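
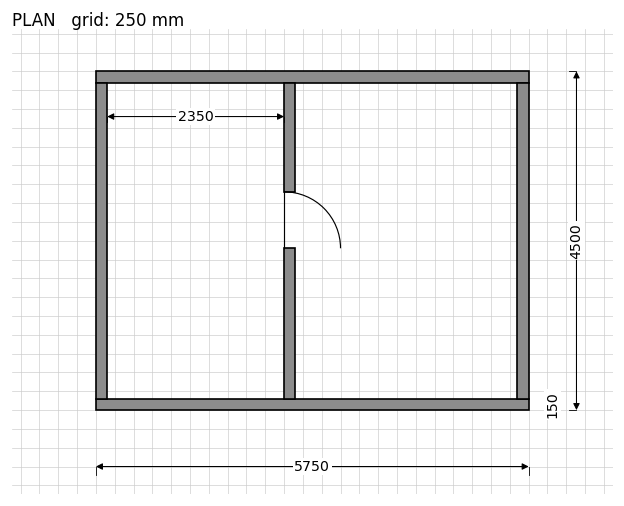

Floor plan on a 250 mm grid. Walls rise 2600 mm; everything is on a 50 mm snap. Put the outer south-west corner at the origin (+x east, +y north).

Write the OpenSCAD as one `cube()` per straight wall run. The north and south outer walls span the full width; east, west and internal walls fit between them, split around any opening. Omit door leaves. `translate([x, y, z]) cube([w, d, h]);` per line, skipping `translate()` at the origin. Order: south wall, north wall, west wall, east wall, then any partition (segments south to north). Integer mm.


cube([5750, 150, 2600]);
translate([0, 4350, 0]) cube([5750, 150, 2600]);
translate([0, 150, 0]) cube([150, 4200, 2600]);
translate([5600, 150, 0]) cube([150, 4200, 2600]);
translate([2500, 150, 0]) cube([150, 2000, 2600]);
translate([2500, 2900, 0]) cube([150, 1450, 2600]);


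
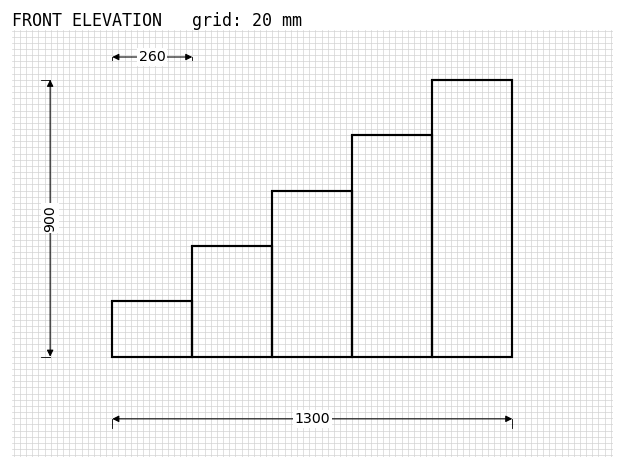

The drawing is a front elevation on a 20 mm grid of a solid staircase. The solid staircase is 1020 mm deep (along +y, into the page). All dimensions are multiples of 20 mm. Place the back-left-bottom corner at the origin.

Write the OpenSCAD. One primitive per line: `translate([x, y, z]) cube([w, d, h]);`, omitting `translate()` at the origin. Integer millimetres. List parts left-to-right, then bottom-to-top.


cube([260, 1020, 180]);
translate([260, 0, 0]) cube([260, 1020, 360]);
translate([520, 0, 0]) cube([260, 1020, 540]);
translate([780, 0, 0]) cube([260, 1020, 720]);
translate([1040, 0, 0]) cube([260, 1020, 900]);


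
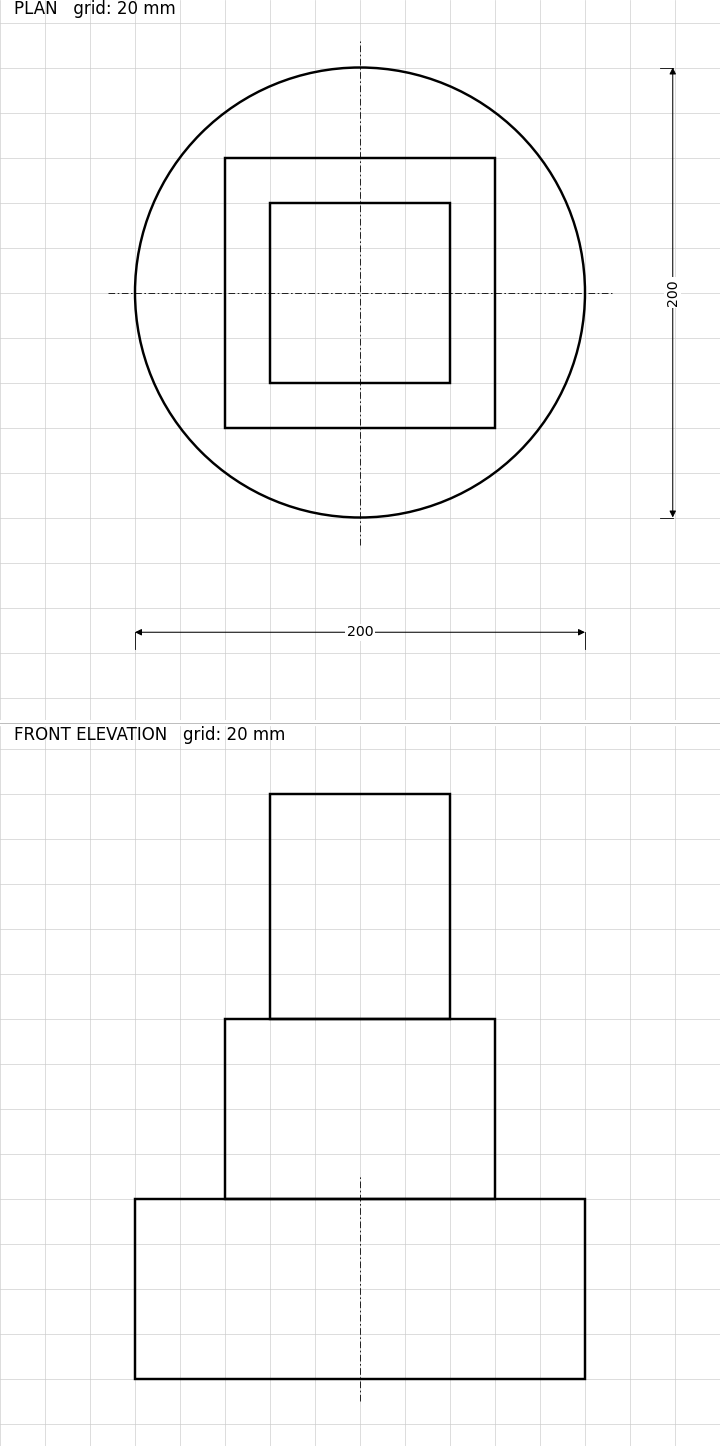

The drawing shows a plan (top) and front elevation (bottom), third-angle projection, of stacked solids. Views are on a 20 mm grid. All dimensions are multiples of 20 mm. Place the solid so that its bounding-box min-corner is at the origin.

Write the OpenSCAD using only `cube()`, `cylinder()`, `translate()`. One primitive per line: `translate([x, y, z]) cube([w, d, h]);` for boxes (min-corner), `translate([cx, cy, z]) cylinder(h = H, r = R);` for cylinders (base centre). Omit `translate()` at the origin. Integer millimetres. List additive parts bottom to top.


translate([100, 100, 0]) cylinder(h = 80, r = 100);
translate([40, 40, 80]) cube([120, 120, 80]);
translate([60, 60, 160]) cube([80, 80, 100]);


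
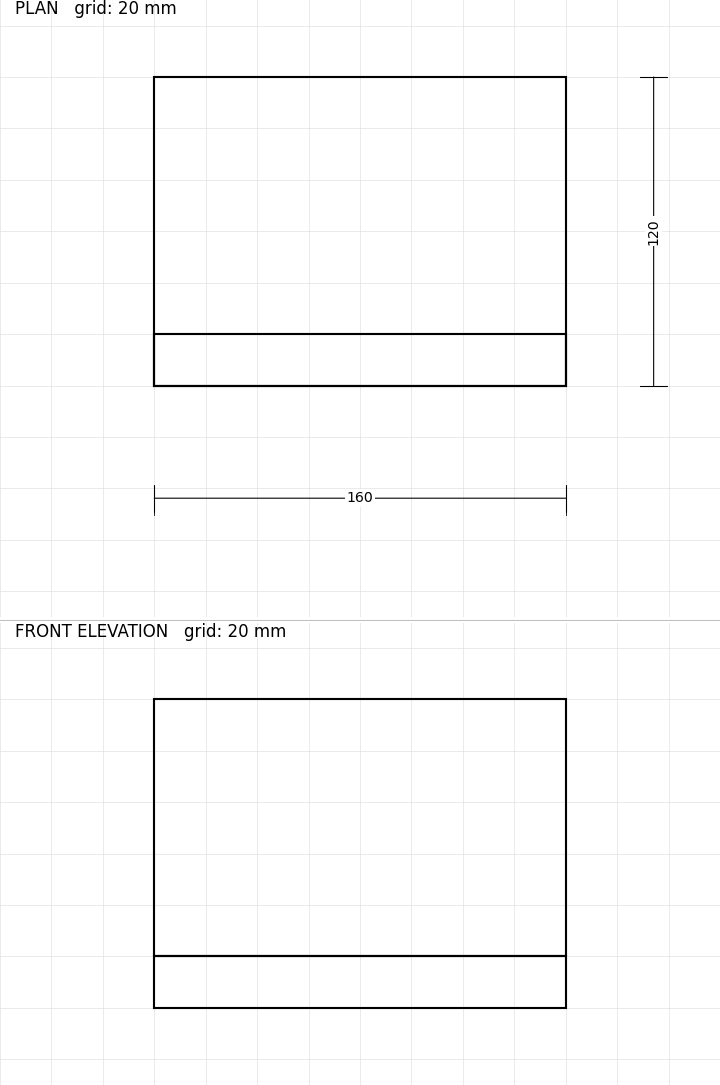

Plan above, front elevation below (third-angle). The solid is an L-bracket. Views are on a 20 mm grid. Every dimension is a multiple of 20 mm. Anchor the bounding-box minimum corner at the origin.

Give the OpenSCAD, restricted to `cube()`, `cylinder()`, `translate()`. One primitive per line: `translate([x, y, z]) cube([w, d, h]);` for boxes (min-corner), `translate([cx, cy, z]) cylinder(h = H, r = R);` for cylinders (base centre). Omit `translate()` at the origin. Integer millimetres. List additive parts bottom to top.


cube([160, 120, 20]);
translate([0, 0, 20]) cube([160, 20, 100]);


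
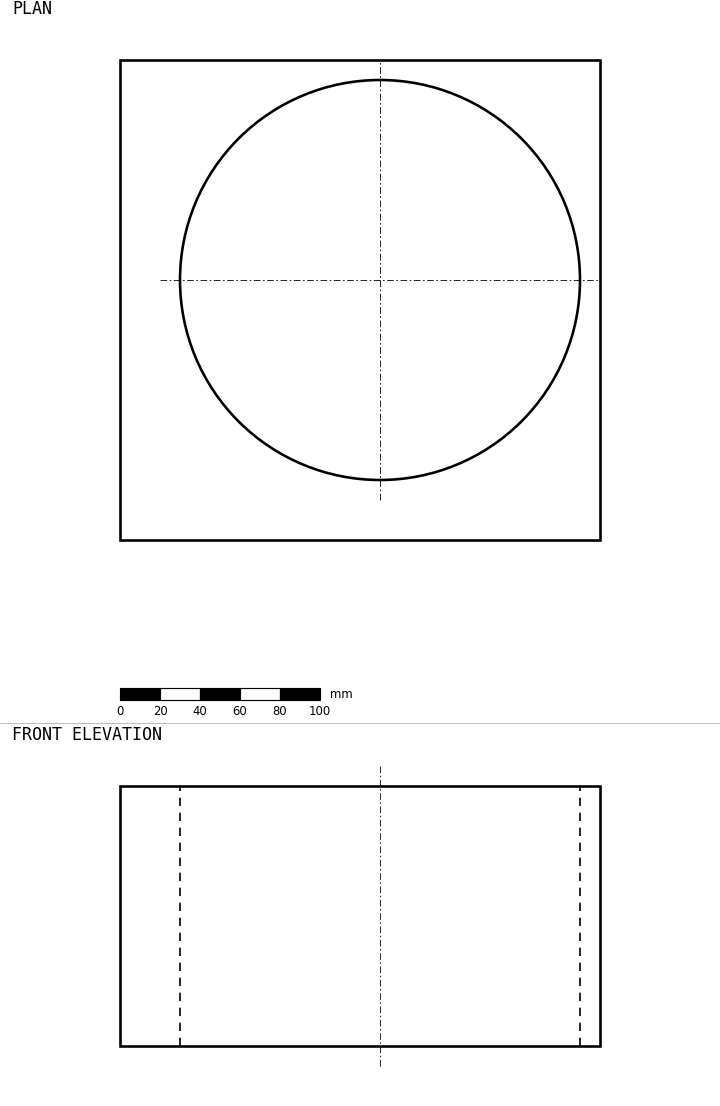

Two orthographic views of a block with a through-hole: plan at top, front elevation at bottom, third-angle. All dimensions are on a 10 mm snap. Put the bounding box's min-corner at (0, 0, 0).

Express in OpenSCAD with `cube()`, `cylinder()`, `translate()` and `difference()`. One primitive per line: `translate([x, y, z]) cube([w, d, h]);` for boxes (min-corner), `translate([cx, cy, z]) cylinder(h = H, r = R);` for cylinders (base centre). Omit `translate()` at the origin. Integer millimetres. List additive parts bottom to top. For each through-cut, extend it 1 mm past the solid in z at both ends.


difference() {
  cube([240, 240, 130]);
  translate([130, 130, -1]) cylinder(h = 132, r = 100);
}


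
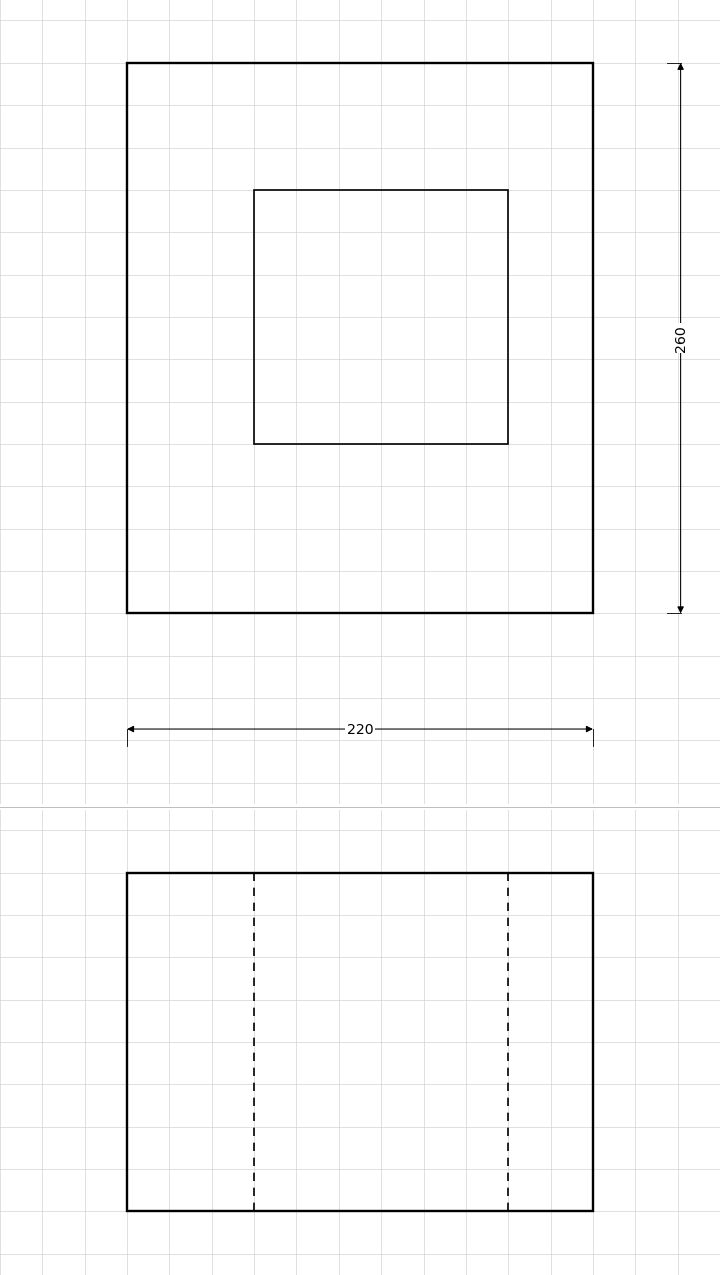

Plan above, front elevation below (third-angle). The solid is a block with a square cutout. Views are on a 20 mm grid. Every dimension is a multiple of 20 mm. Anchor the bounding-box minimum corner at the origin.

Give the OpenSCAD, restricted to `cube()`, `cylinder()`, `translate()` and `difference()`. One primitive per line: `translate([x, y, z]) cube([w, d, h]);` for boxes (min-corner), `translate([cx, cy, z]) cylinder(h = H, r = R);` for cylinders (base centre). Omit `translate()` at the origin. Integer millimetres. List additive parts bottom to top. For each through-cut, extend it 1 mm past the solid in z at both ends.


difference() {
  cube([220, 260, 160]);
  translate([60, 80, -1]) cube([120, 120, 162]);
}


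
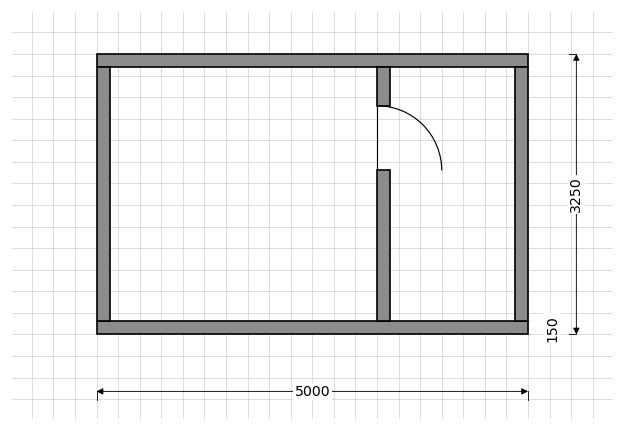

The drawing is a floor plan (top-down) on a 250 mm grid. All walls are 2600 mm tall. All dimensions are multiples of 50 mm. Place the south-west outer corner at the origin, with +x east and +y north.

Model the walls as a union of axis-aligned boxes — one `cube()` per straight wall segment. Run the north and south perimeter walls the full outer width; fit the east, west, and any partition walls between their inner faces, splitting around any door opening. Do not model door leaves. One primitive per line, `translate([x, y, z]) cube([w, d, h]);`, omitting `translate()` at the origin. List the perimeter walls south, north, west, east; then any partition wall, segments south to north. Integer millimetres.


cube([5000, 150, 2600]);
translate([0, 3100, 0]) cube([5000, 150, 2600]);
translate([0, 150, 0]) cube([150, 2950, 2600]);
translate([4850, 150, 0]) cube([150, 2950, 2600]);
translate([3250, 150, 0]) cube([150, 1750, 2600]);
translate([3250, 2650, 0]) cube([150, 450, 2600]);


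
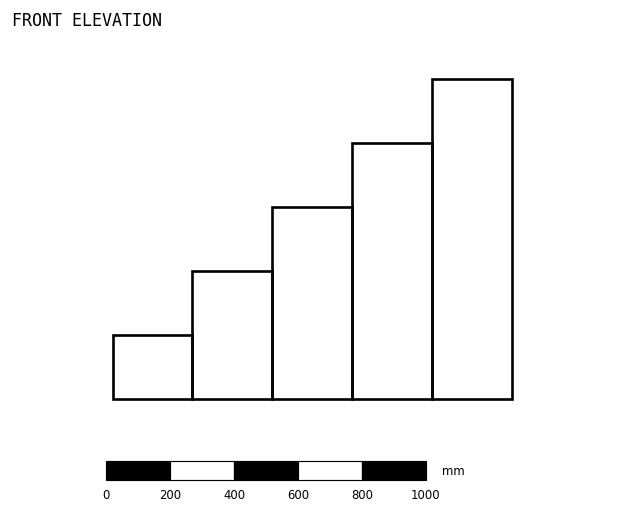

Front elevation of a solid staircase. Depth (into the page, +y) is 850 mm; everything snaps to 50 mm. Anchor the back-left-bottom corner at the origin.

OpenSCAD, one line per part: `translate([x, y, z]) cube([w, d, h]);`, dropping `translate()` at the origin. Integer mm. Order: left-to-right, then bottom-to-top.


cube([250, 850, 200]);
translate([250, 0, 0]) cube([250, 850, 400]);
translate([500, 0, 0]) cube([250, 850, 600]);
translate([750, 0, 0]) cube([250, 850, 800]);
translate([1000, 0, 0]) cube([250, 850, 1000]);


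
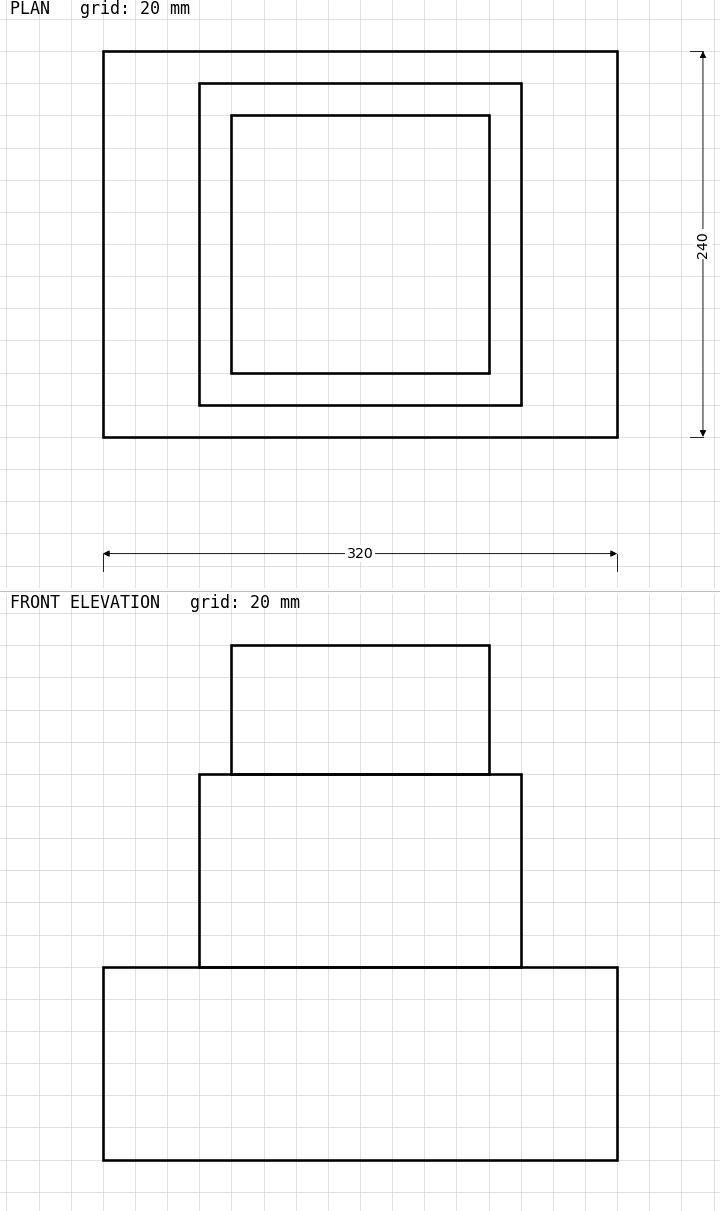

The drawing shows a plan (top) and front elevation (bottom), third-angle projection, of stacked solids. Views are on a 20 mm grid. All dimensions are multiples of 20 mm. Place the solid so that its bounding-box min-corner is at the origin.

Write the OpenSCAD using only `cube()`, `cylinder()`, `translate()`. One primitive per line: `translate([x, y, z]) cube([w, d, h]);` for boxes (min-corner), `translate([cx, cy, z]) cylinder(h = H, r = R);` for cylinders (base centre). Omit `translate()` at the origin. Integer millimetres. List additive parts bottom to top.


cube([320, 240, 120]);
translate([60, 20, 120]) cube([200, 200, 120]);
translate([80, 40, 240]) cube([160, 160, 80]);


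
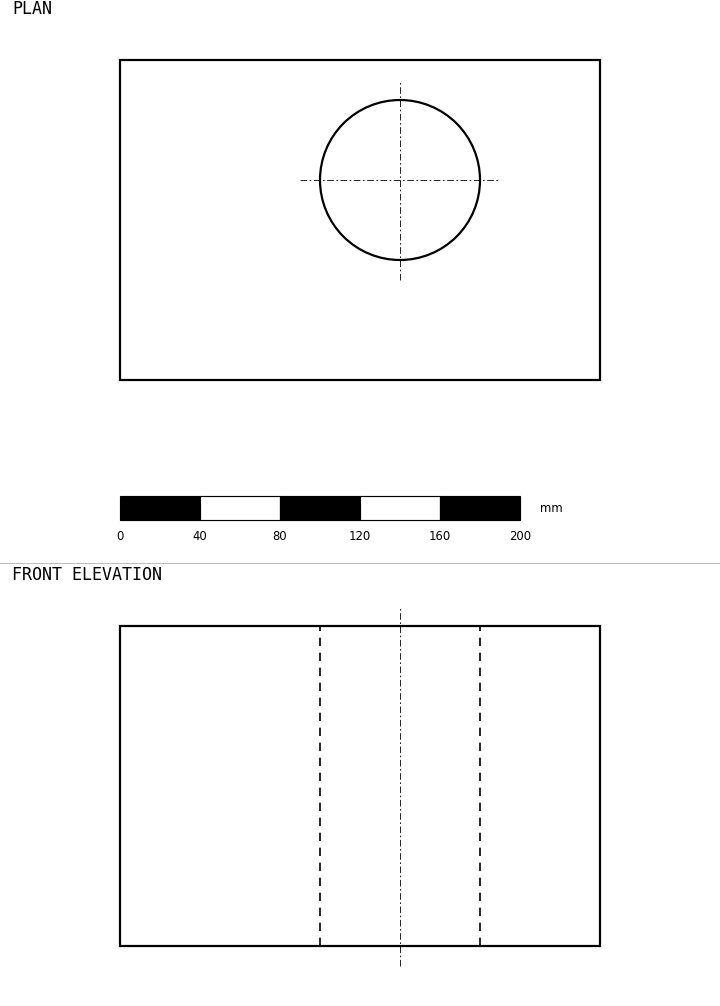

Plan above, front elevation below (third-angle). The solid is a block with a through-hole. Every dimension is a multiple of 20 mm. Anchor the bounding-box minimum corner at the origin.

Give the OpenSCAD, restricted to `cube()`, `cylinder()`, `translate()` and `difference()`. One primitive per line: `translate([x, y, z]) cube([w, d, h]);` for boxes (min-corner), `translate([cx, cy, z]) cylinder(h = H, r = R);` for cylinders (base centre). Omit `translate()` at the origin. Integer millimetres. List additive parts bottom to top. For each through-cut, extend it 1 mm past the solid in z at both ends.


difference() {
  cube([240, 160, 160]);
  translate([140, 100, -1]) cylinder(h = 162, r = 40);
}


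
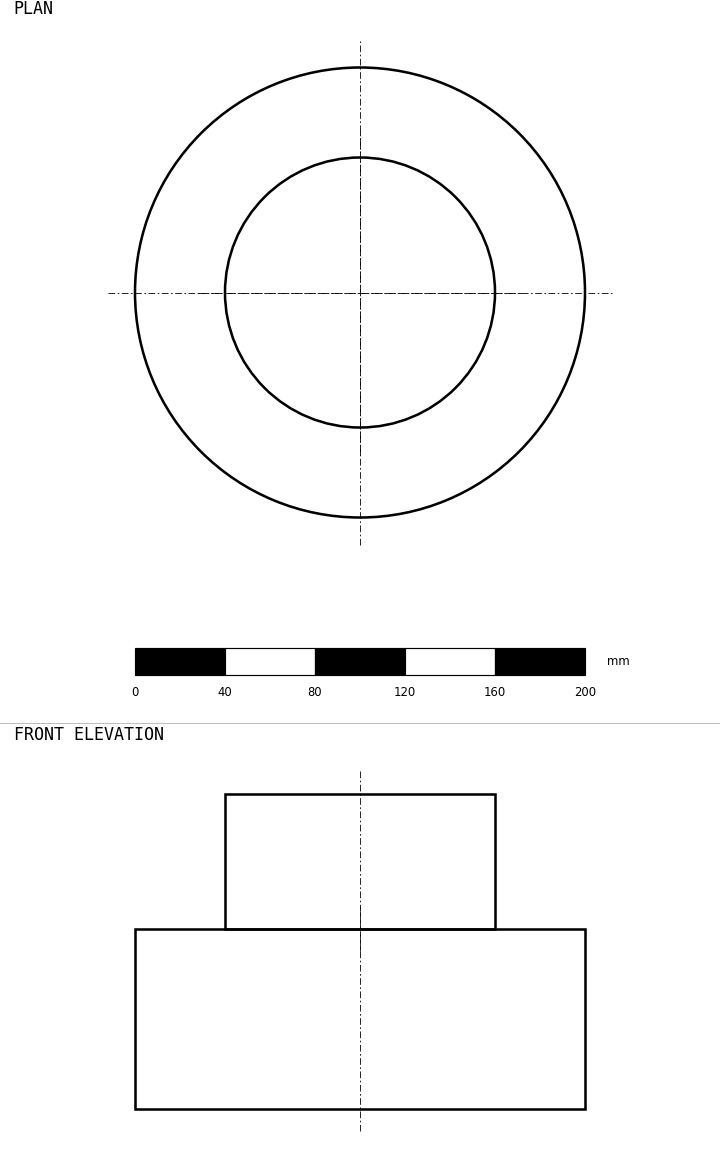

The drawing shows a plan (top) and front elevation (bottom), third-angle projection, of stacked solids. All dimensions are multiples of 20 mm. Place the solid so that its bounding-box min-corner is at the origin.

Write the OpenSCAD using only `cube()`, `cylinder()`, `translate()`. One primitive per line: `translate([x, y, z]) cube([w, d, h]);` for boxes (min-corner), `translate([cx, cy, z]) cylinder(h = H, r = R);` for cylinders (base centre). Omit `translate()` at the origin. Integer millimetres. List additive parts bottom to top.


translate([100, 100, 0]) cylinder(h = 80, r = 100);
translate([100, 100, 80]) cylinder(h = 60, r = 60);


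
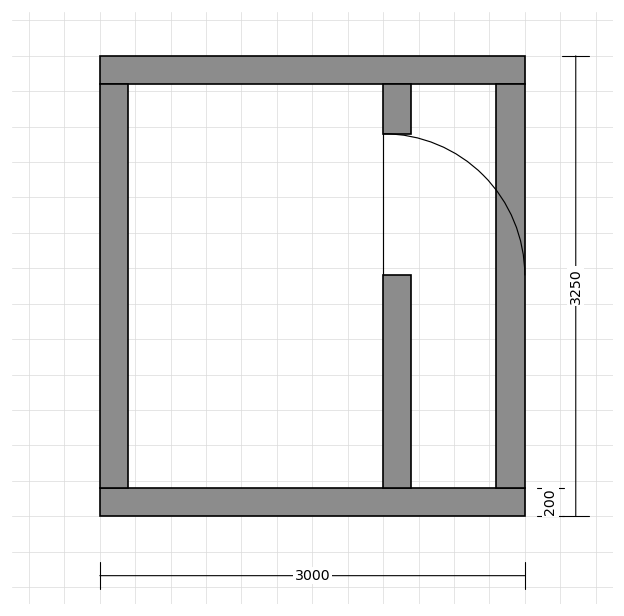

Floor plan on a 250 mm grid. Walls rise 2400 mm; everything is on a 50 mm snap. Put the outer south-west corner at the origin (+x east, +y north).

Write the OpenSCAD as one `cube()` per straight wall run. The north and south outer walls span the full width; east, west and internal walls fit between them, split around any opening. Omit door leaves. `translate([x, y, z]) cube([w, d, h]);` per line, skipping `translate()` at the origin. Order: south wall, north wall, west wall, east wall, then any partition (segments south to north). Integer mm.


cube([3000, 200, 2400]);
translate([0, 3050, 0]) cube([3000, 200, 2400]);
translate([0, 200, 0]) cube([200, 2850, 2400]);
translate([2800, 200, 0]) cube([200, 2850, 2400]);
translate([2000, 200, 0]) cube([200, 1500, 2400]);
translate([2000, 2700, 0]) cube([200, 350, 2400]);


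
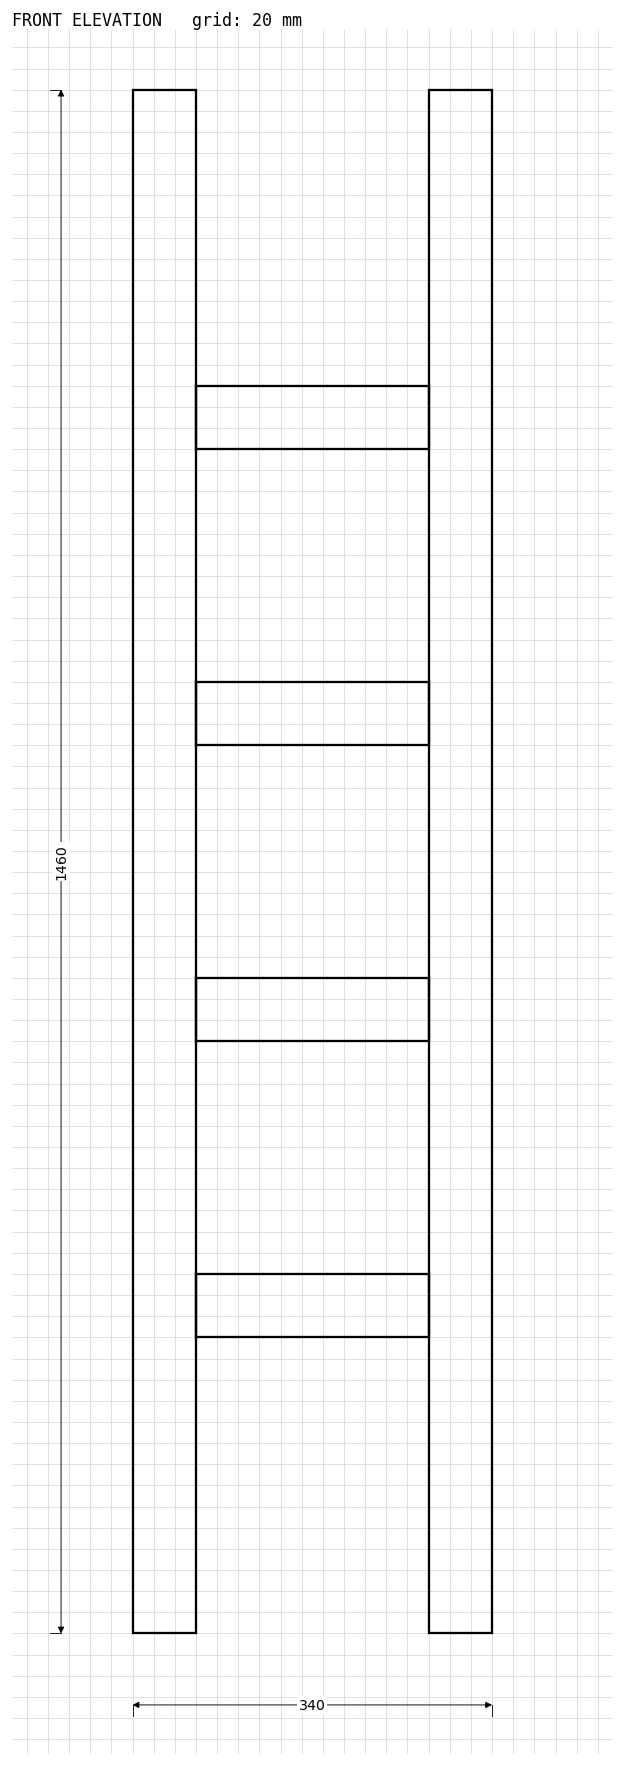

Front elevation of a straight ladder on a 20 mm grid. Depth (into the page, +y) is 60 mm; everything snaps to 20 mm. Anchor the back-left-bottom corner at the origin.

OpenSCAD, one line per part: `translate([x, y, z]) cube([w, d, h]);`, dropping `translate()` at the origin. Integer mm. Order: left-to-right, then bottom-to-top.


cube([60, 60, 1460]);
translate([60, 0, 280]) cube([220, 60, 60]);
translate([60, 0, 560]) cube([220, 60, 60]);
translate([60, 0, 840]) cube([220, 60, 60]);
translate([60, 0, 1120]) cube([220, 60, 60]);
translate([280, 0, 0]) cube([60, 60, 1460]);


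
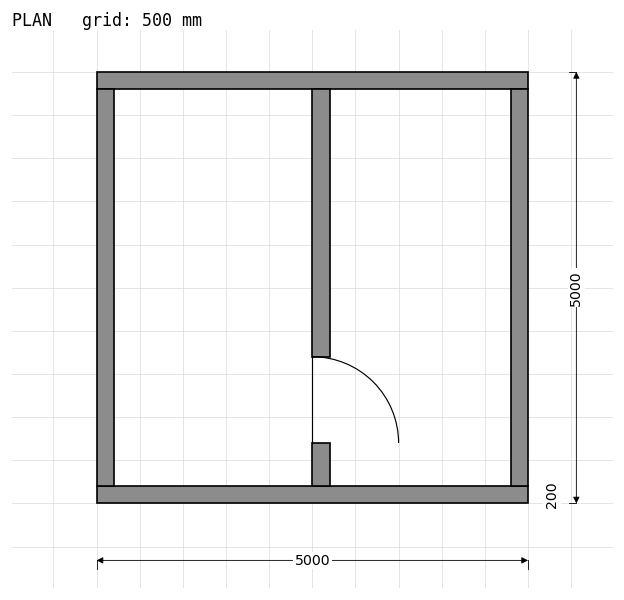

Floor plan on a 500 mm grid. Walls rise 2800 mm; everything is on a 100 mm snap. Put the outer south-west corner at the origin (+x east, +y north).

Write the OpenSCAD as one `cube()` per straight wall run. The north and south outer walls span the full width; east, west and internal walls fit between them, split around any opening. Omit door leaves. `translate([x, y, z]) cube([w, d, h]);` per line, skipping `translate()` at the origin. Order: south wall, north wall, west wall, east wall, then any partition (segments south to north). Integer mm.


cube([5000, 200, 2800]);
translate([0, 4800, 0]) cube([5000, 200, 2800]);
translate([0, 200, 0]) cube([200, 4600, 2800]);
translate([4800, 200, 0]) cube([200, 4600, 2800]);
translate([2500, 200, 0]) cube([200, 500, 2800]);
translate([2500, 1700, 0]) cube([200, 3100, 2800]);


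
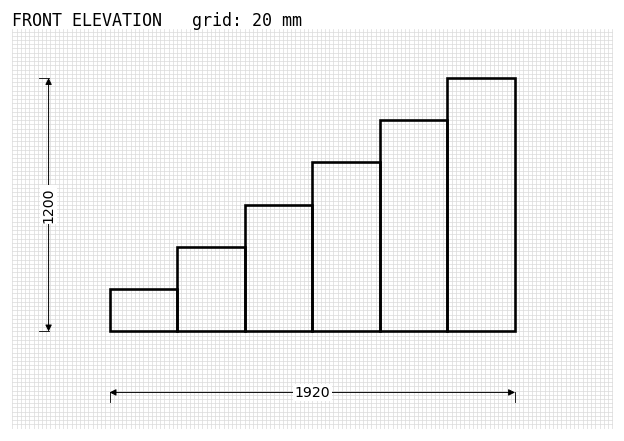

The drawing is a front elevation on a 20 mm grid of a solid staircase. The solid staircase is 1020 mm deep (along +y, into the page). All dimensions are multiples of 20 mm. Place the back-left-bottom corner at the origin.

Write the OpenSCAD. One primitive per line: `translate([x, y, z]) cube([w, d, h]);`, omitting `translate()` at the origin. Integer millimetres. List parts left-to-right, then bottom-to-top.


cube([320, 1020, 200]);
translate([320, 0, 0]) cube([320, 1020, 400]);
translate([640, 0, 0]) cube([320, 1020, 600]);
translate([960, 0, 0]) cube([320, 1020, 800]);
translate([1280, 0, 0]) cube([320, 1020, 1000]);
translate([1600, 0, 0]) cube([320, 1020, 1200]);


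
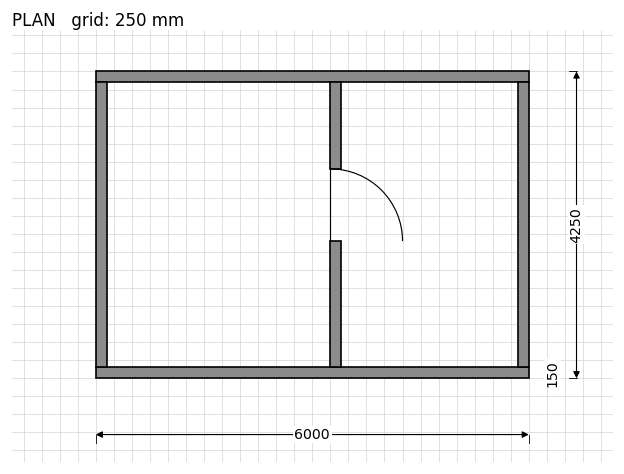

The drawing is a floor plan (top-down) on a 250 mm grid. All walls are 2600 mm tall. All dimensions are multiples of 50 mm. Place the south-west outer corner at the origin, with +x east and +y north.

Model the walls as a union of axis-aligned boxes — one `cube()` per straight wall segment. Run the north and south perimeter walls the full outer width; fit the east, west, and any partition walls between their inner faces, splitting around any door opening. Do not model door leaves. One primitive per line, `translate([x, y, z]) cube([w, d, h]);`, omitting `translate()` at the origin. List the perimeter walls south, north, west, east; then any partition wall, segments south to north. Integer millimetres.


cube([6000, 150, 2600]);
translate([0, 4100, 0]) cube([6000, 150, 2600]);
translate([0, 150, 0]) cube([150, 3950, 2600]);
translate([5850, 150, 0]) cube([150, 3950, 2600]);
translate([3250, 150, 0]) cube([150, 1750, 2600]);
translate([3250, 2900, 0]) cube([150, 1200, 2600]);


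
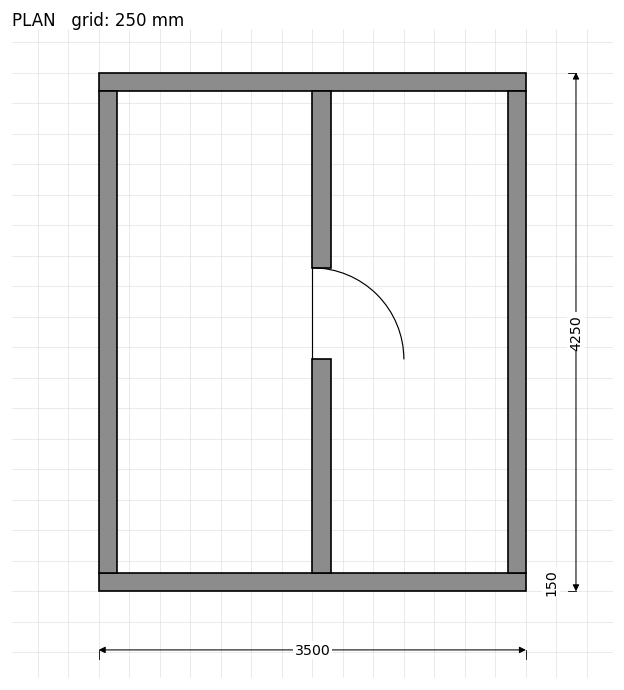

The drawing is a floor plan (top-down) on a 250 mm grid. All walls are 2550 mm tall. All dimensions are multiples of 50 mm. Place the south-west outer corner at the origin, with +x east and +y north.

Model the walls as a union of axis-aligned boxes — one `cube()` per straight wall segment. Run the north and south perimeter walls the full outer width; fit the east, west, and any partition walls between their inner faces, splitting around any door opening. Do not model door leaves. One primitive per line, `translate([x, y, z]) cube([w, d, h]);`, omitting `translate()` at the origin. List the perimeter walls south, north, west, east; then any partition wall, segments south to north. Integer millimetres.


cube([3500, 150, 2550]);
translate([0, 4100, 0]) cube([3500, 150, 2550]);
translate([0, 150, 0]) cube([150, 3950, 2550]);
translate([3350, 150, 0]) cube([150, 3950, 2550]);
translate([1750, 150, 0]) cube([150, 1750, 2550]);
translate([1750, 2650, 0]) cube([150, 1450, 2550]);


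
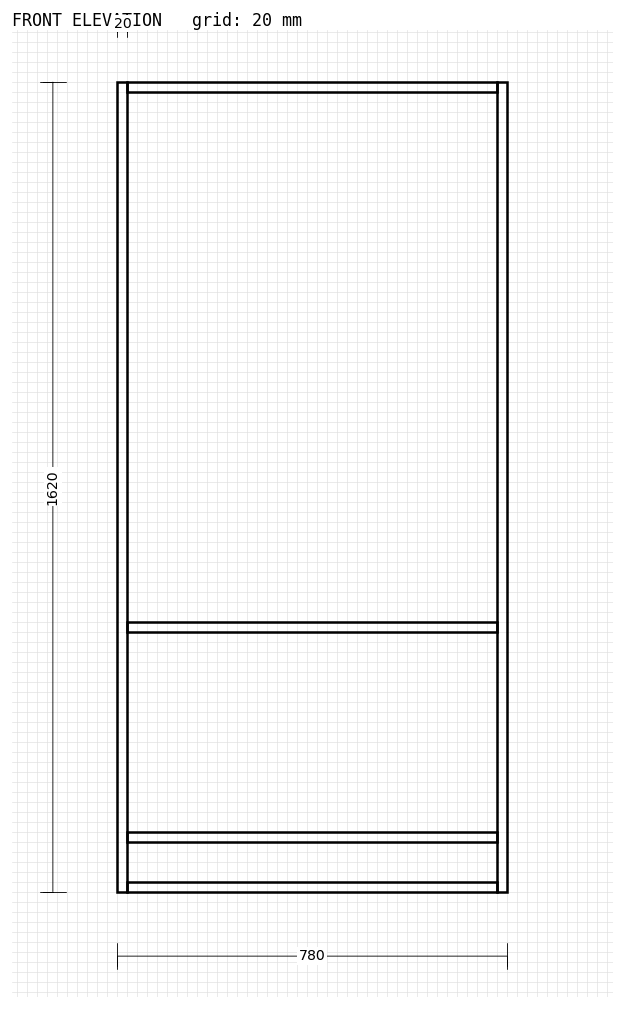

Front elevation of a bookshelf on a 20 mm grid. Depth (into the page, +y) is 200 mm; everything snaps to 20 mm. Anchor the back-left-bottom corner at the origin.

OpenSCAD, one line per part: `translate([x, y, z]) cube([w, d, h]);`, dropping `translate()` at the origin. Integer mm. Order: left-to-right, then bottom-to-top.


cube([20, 200, 1620]);
translate([20, 0, 0]) cube([740, 200, 20]);
translate([20, 0, 100]) cube([740, 200, 20]);
translate([20, 0, 520]) cube([740, 200, 20]);
translate([20, 0, 1600]) cube([740, 200, 20]);
translate([760, 0, 0]) cube([20, 200, 1620]);


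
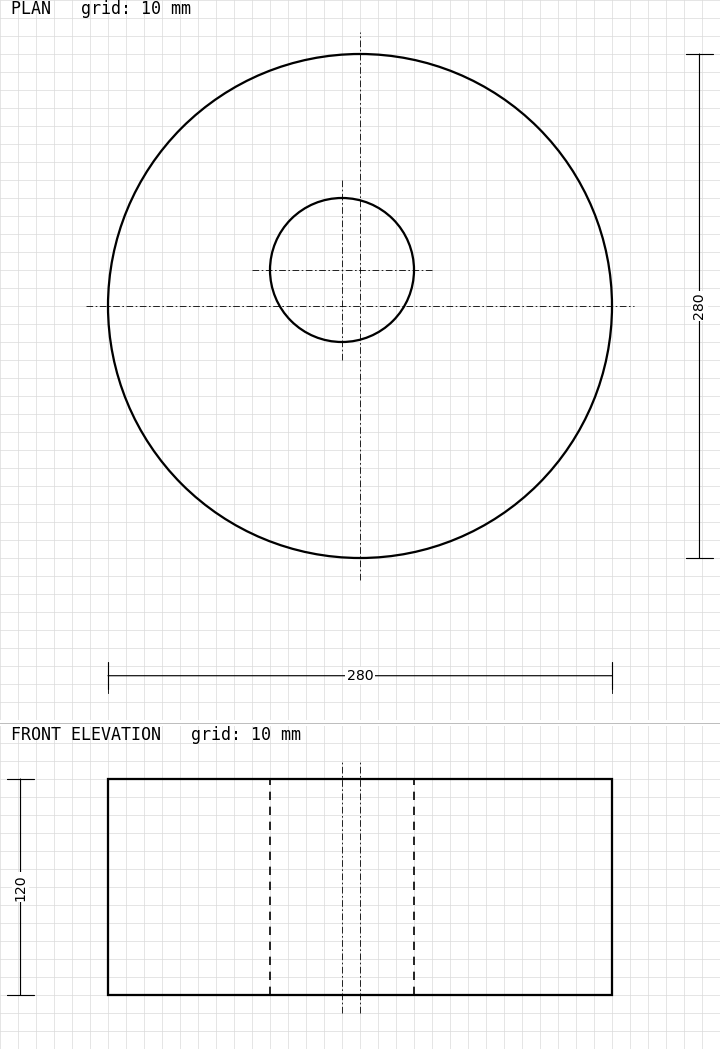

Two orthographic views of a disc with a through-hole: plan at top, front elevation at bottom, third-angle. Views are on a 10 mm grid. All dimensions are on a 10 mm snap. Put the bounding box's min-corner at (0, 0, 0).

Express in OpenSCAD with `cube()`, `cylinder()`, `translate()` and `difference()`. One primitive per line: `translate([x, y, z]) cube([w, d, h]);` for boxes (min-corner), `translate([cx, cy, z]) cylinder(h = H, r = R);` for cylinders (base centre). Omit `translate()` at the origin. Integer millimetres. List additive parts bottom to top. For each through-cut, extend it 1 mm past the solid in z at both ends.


difference() {
  translate([140, 140, 0]) cylinder(h = 120, r = 140);
  translate([130, 160, -1]) cylinder(h = 122, r = 40);
}


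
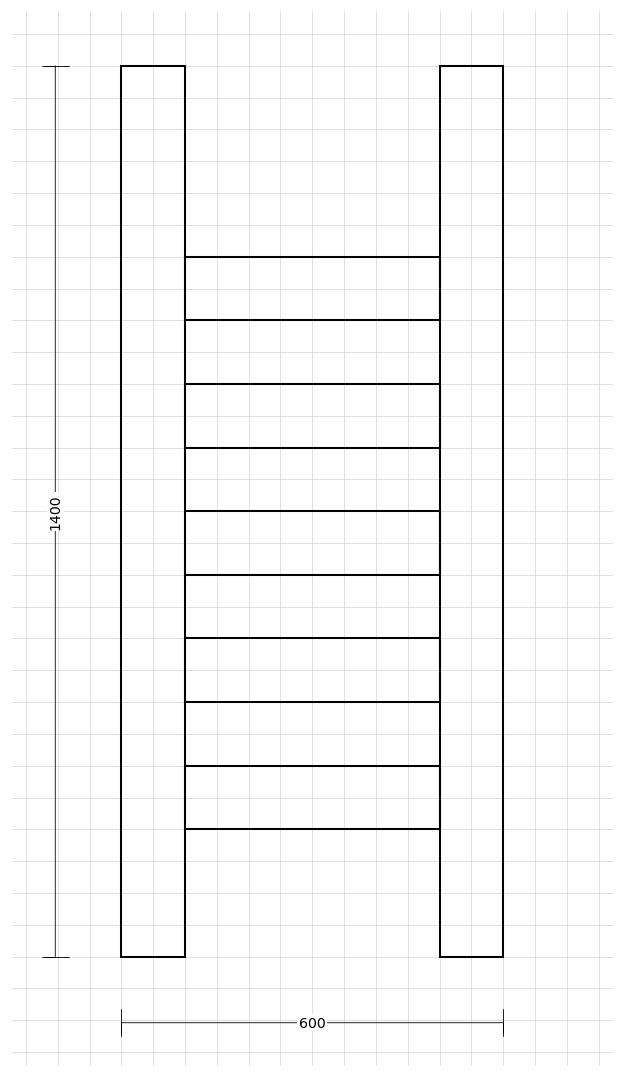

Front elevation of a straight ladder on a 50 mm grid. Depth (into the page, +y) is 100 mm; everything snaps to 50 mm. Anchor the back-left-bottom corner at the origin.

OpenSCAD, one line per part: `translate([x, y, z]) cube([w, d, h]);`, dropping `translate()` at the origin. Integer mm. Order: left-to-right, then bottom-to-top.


cube([100, 100, 1400]);
translate([100, 0, 200]) cube([400, 100, 100]);
translate([100, 0, 400]) cube([400, 100, 100]);
translate([100, 0, 600]) cube([400, 100, 100]);
translate([100, 0, 800]) cube([400, 100, 100]);
translate([100, 0, 1000]) cube([400, 100, 100]);
translate([500, 0, 0]) cube([100, 100, 1400]);


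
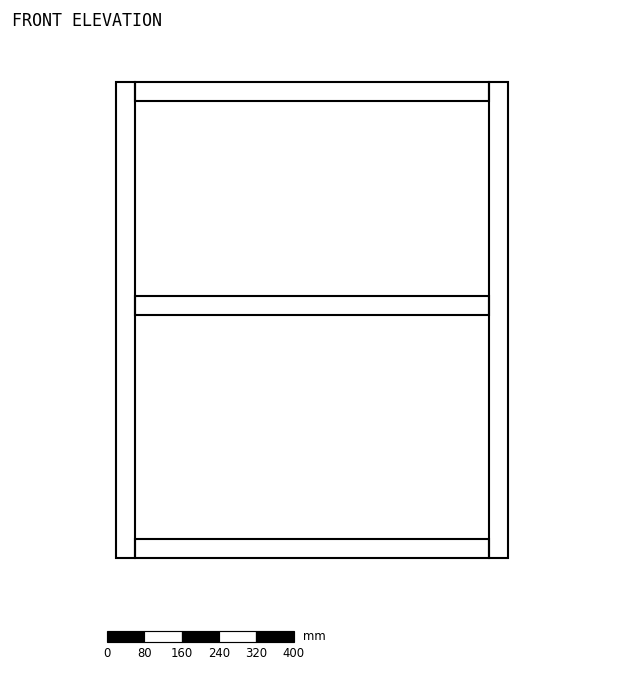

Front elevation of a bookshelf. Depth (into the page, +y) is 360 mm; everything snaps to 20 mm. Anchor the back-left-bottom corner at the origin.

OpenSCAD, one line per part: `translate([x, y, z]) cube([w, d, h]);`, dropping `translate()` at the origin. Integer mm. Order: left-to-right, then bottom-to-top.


cube([40, 360, 1020]);
translate([40, 0, 0]) cube([760, 360, 40]);
translate([40, 0, 520]) cube([760, 360, 40]);
translate([40, 0, 980]) cube([760, 360, 40]);
translate([800, 0, 0]) cube([40, 360, 1020]);


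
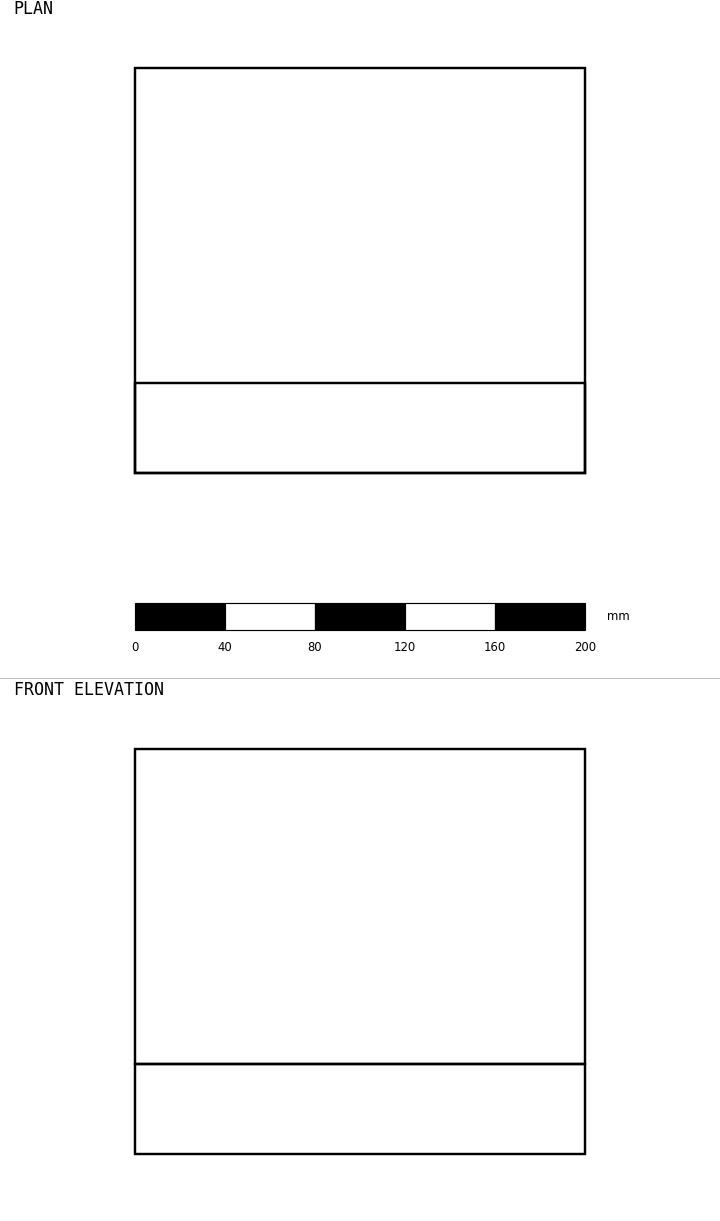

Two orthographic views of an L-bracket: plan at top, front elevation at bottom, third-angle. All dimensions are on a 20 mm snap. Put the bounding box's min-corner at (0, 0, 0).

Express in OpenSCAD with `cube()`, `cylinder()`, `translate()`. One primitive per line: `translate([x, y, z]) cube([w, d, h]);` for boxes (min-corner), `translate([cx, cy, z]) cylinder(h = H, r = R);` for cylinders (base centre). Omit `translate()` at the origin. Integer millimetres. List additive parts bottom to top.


cube([200, 180, 40]);
translate([0, 0, 40]) cube([200, 40, 140]);


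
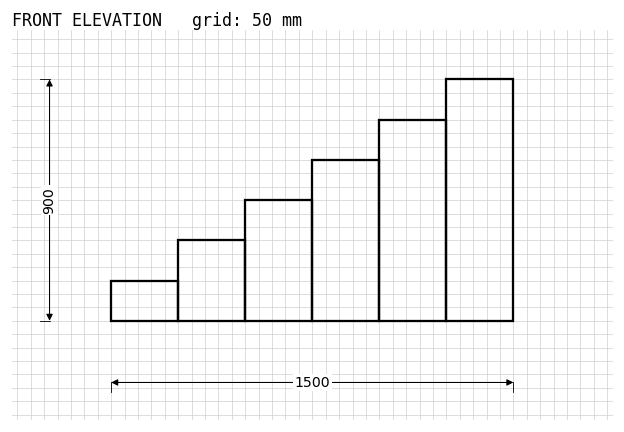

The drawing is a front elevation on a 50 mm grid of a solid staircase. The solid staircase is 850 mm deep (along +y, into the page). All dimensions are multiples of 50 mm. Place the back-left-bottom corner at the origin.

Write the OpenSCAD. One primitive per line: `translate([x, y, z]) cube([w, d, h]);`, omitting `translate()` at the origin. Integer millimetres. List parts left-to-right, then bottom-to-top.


cube([250, 850, 150]);
translate([250, 0, 0]) cube([250, 850, 300]);
translate([500, 0, 0]) cube([250, 850, 450]);
translate([750, 0, 0]) cube([250, 850, 600]);
translate([1000, 0, 0]) cube([250, 850, 750]);
translate([1250, 0, 0]) cube([250, 850, 900]);


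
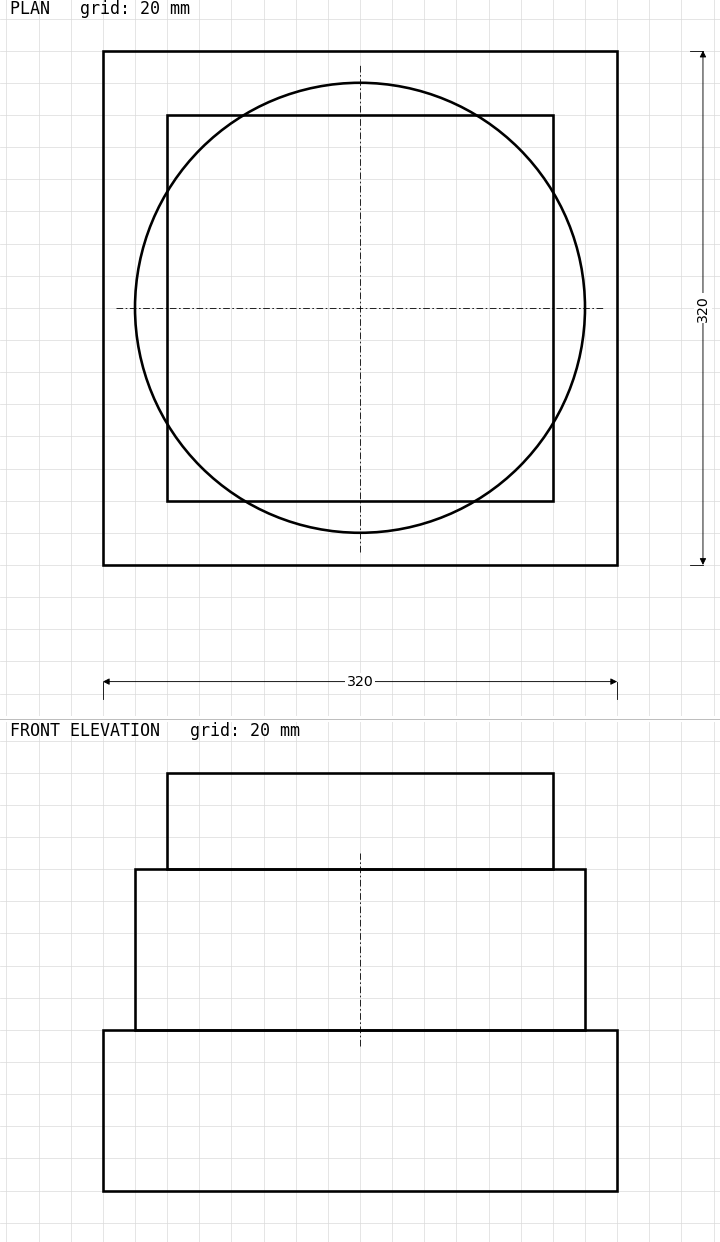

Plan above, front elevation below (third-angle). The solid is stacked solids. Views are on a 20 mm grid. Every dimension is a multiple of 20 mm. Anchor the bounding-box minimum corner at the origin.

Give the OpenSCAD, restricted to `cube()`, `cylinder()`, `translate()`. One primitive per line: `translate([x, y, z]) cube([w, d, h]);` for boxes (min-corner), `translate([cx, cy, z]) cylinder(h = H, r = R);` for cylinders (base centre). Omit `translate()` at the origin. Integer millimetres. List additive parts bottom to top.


cube([320, 320, 100]);
translate([160, 160, 100]) cylinder(h = 100, r = 140);
translate([40, 40, 200]) cube([240, 240, 60]);


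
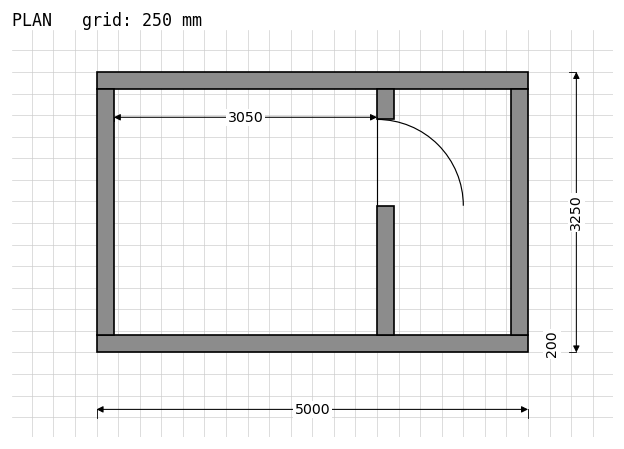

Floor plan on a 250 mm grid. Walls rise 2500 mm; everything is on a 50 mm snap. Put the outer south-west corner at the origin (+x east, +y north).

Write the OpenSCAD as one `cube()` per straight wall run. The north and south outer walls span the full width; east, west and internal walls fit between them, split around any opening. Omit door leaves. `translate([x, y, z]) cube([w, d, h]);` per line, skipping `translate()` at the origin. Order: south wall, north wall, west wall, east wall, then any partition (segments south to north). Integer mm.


cube([5000, 200, 2500]);
translate([0, 3050, 0]) cube([5000, 200, 2500]);
translate([0, 200, 0]) cube([200, 2850, 2500]);
translate([4800, 200, 0]) cube([200, 2850, 2500]);
translate([3250, 200, 0]) cube([200, 1500, 2500]);
translate([3250, 2700, 0]) cube([200, 350, 2500]);


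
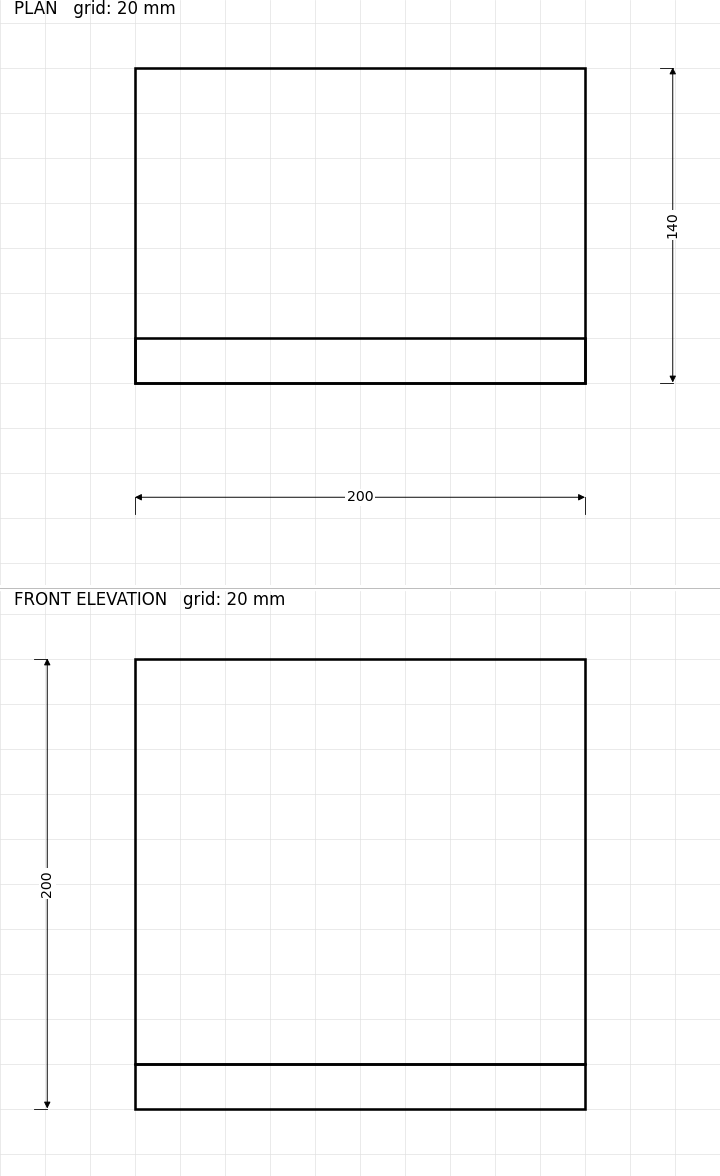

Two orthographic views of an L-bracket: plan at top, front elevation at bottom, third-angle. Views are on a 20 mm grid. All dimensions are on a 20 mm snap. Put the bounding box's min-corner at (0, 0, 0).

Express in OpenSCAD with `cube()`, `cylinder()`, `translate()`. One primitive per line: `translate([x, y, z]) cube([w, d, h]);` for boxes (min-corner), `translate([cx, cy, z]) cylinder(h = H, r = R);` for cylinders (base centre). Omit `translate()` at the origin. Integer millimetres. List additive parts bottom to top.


cube([200, 140, 20]);
translate([0, 0, 20]) cube([200, 20, 180]);


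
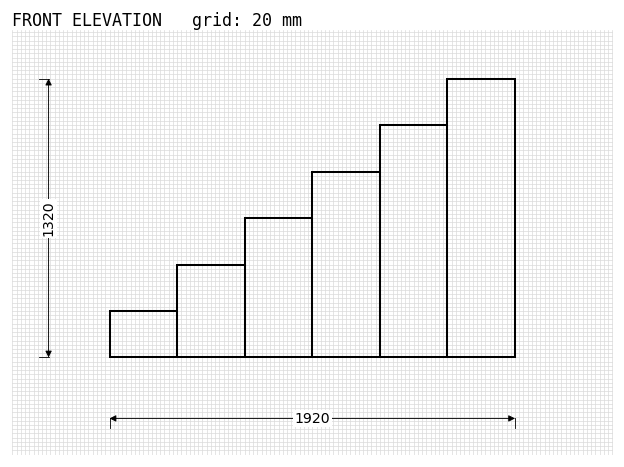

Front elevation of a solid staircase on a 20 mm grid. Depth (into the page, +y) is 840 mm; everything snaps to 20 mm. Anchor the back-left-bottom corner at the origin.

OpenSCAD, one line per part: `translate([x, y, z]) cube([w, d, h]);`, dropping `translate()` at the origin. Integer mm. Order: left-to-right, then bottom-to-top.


cube([320, 840, 220]);
translate([320, 0, 0]) cube([320, 840, 440]);
translate([640, 0, 0]) cube([320, 840, 660]);
translate([960, 0, 0]) cube([320, 840, 880]);
translate([1280, 0, 0]) cube([320, 840, 1100]);
translate([1600, 0, 0]) cube([320, 840, 1320]);


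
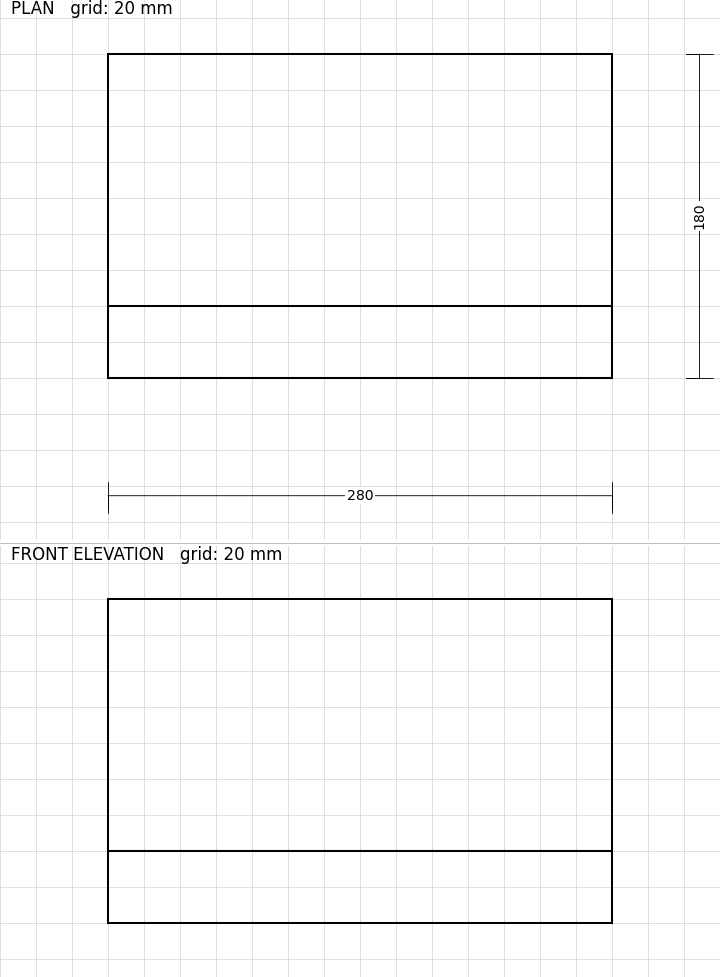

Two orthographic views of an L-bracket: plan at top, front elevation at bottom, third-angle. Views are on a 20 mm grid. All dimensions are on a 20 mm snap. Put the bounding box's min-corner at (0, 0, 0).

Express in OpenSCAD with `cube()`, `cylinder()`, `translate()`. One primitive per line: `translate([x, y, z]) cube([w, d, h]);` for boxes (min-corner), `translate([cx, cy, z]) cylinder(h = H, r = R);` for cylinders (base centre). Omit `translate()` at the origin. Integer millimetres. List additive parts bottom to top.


cube([280, 180, 40]);
translate([0, 0, 40]) cube([280, 40, 140]);


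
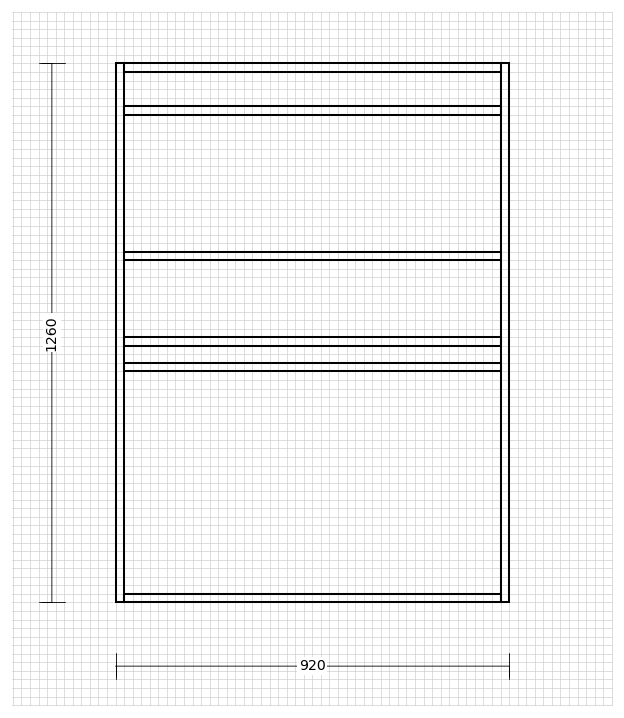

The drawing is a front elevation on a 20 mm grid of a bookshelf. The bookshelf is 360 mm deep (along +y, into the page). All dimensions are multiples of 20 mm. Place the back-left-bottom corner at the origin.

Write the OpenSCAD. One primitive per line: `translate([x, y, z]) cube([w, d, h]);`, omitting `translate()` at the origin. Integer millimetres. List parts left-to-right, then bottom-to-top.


cube([20, 360, 1260]);
translate([20, 0, 0]) cube([880, 360, 20]);
translate([20, 0, 540]) cube([880, 360, 20]);
translate([20, 0, 600]) cube([880, 360, 20]);
translate([20, 0, 800]) cube([880, 360, 20]);
translate([20, 0, 1140]) cube([880, 360, 20]);
translate([20, 0, 1240]) cube([880, 360, 20]);
translate([900, 0, 0]) cube([20, 360, 1260]);


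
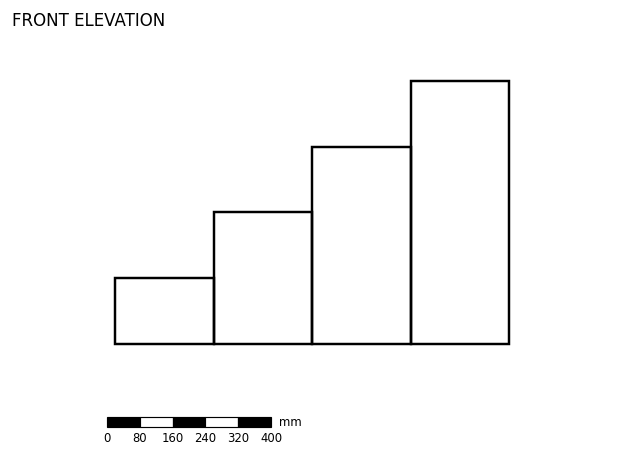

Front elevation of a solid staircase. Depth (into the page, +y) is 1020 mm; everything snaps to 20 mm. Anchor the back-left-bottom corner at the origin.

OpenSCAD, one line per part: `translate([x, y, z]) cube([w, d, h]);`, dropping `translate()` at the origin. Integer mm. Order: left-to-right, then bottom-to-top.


cube([240, 1020, 160]);
translate([240, 0, 0]) cube([240, 1020, 320]);
translate([480, 0, 0]) cube([240, 1020, 480]);
translate([720, 0, 0]) cube([240, 1020, 640]);


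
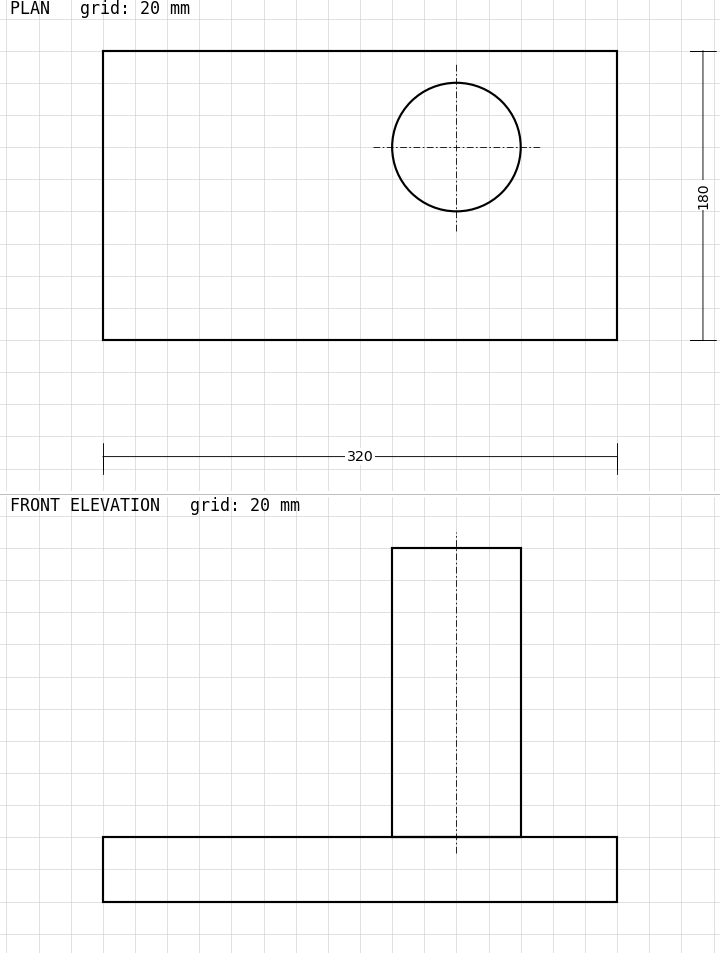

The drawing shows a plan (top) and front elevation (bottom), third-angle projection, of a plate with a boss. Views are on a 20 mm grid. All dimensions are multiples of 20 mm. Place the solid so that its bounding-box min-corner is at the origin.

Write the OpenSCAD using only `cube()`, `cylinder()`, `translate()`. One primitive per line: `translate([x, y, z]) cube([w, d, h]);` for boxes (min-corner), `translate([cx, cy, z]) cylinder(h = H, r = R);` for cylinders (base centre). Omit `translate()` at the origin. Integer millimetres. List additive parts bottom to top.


cube([320, 180, 40]);
translate([220, 120, 40]) cylinder(h = 180, r = 40);


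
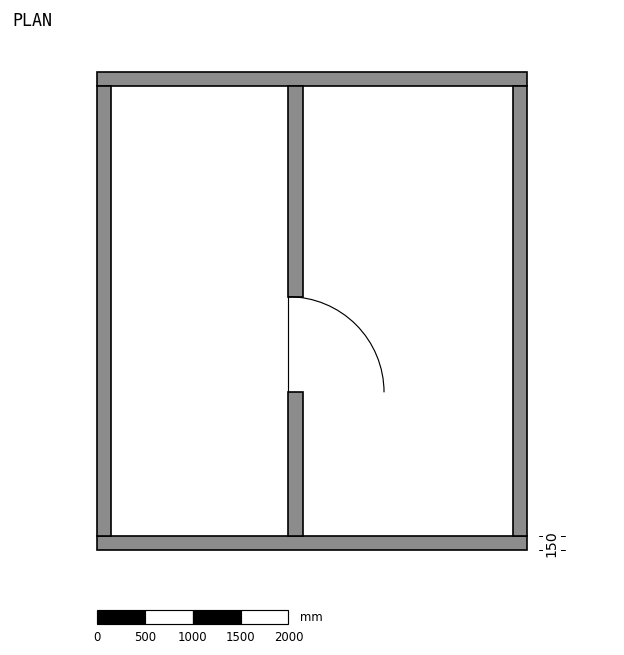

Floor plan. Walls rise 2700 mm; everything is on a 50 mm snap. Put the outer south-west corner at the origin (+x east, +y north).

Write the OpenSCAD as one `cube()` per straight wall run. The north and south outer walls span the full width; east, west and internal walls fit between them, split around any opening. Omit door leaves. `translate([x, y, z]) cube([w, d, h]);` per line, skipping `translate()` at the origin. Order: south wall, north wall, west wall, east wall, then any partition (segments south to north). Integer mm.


cube([4500, 150, 2700]);
translate([0, 4850, 0]) cube([4500, 150, 2700]);
translate([0, 150, 0]) cube([150, 4700, 2700]);
translate([4350, 150, 0]) cube([150, 4700, 2700]);
translate([2000, 150, 0]) cube([150, 1500, 2700]);
translate([2000, 2650, 0]) cube([150, 2200, 2700]);


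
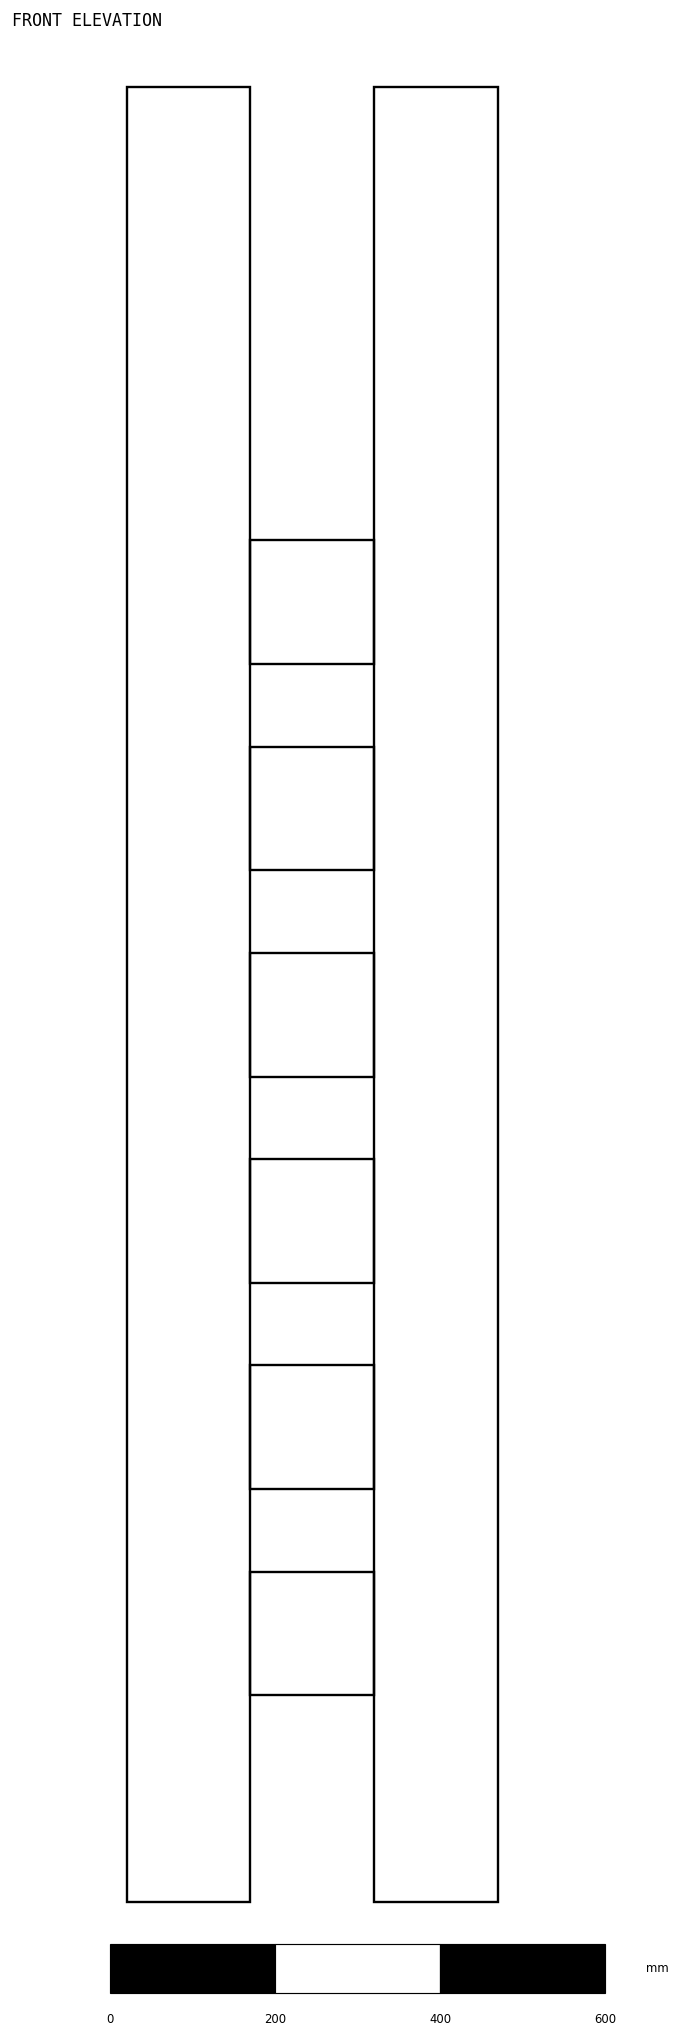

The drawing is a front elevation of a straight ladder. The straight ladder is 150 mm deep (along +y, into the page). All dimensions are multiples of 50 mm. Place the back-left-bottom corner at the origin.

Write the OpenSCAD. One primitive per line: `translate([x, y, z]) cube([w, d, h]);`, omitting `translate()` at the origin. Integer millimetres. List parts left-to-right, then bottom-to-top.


cube([150, 150, 2200]);
translate([150, 0, 250]) cube([150, 150, 150]);
translate([150, 0, 500]) cube([150, 150, 150]);
translate([150, 0, 750]) cube([150, 150, 150]);
translate([150, 0, 1000]) cube([150, 150, 150]);
translate([150, 0, 1250]) cube([150, 150, 150]);
translate([150, 0, 1500]) cube([150, 150, 150]);
translate([300, 0, 0]) cube([150, 150, 2200]);


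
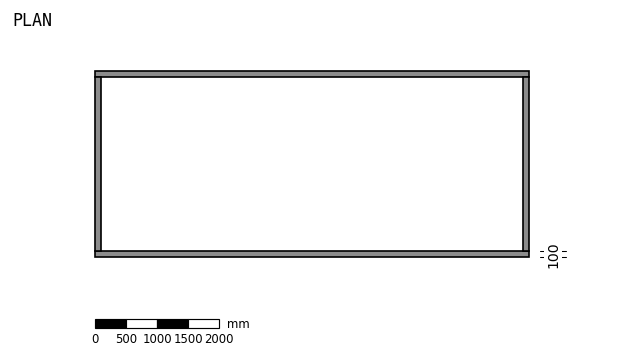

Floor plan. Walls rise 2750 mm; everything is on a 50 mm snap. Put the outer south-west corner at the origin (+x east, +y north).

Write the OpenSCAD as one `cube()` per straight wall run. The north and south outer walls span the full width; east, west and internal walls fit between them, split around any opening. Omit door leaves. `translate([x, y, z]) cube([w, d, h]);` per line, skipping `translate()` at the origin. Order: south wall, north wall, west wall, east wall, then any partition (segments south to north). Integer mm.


cube([7000, 100, 2750]);
translate([0, 2900, 0]) cube([7000, 100, 2750]);
translate([0, 100, 0]) cube([100, 2800, 2750]);
translate([6900, 100, 0]) cube([100, 2800, 2750]);


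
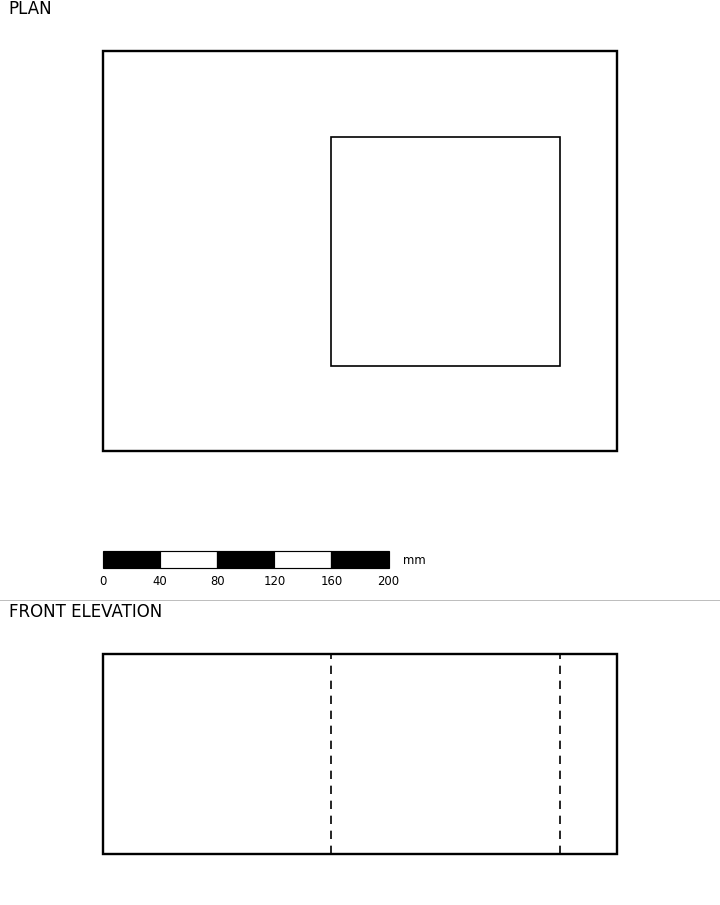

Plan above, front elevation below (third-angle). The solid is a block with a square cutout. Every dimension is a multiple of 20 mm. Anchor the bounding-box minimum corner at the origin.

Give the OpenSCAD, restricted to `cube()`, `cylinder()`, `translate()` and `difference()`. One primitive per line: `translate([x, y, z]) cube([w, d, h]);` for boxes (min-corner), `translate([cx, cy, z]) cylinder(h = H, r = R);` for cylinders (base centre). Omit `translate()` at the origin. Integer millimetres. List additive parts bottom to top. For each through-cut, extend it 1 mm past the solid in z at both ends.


difference() {
  cube([360, 280, 140]);
  translate([160, 60, -1]) cube([160, 160, 142]);
}


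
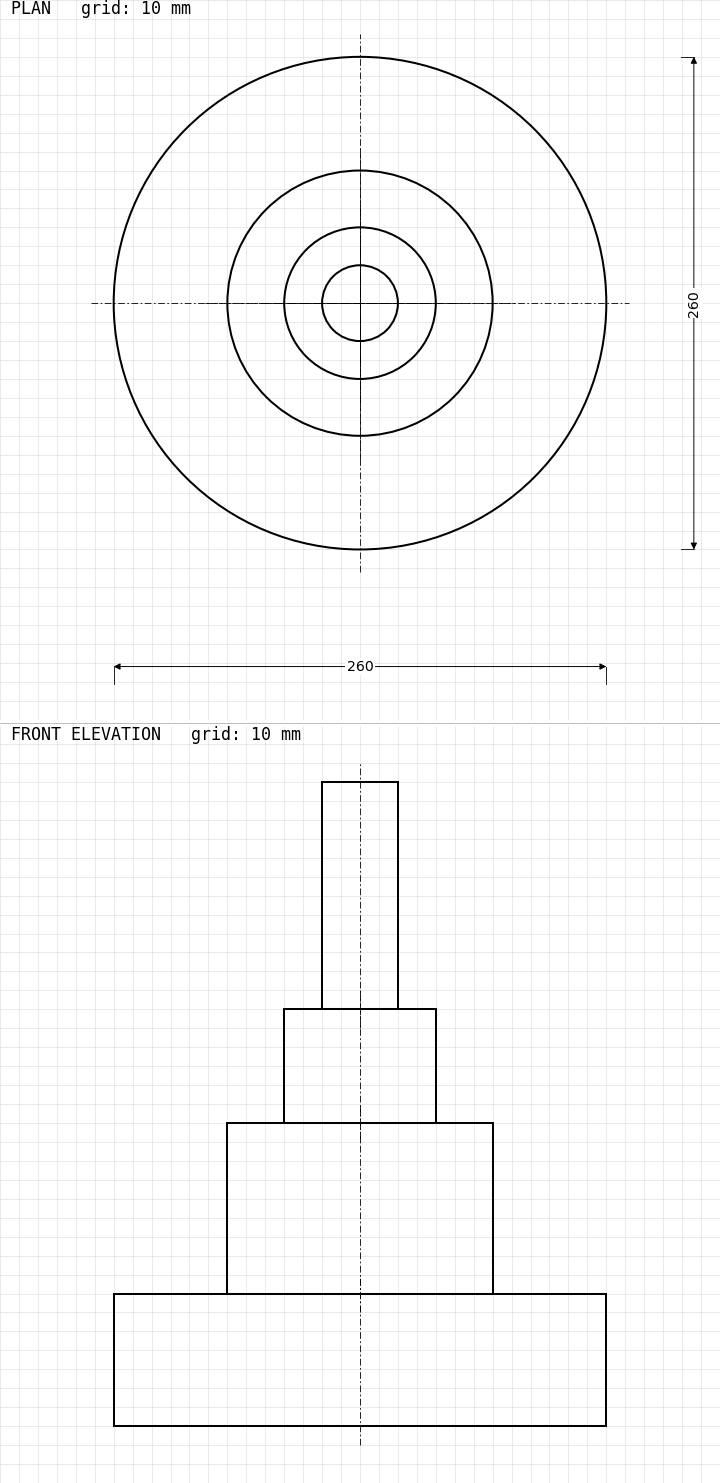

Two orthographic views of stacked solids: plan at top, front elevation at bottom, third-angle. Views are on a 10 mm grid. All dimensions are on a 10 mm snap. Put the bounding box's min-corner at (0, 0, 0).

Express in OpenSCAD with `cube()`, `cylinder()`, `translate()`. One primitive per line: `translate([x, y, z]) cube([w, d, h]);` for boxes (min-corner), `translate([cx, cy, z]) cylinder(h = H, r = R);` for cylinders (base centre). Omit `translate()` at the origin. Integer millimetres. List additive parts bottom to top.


translate([130, 130, 0]) cylinder(h = 70, r = 130);
translate([130, 130, 70]) cylinder(h = 90, r = 70);
translate([130, 130, 160]) cylinder(h = 60, r = 40);
translate([130, 130, 220]) cylinder(h = 120, r = 20);
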